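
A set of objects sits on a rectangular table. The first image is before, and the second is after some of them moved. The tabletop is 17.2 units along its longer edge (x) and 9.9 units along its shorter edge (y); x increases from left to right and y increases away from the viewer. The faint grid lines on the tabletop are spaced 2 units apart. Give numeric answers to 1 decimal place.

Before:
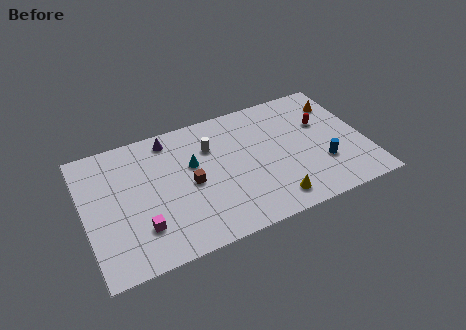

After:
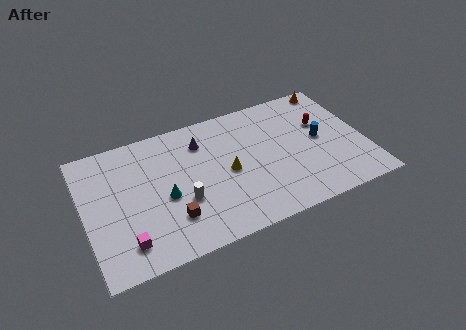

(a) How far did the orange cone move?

1.4

From (16.0, 7.6) to (15.9, 9.0), the orange cone covered √(0.1² + 1.4²) ≈ 1.4 units.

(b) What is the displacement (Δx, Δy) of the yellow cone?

(-2.4, 3.2)

The yellow cone started near (11.1, 1.5) and ended near (8.7, 4.7).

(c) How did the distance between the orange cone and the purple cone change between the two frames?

-1.9

Before: roughly 10.5 units apart; after: 8.6. That's 1.9 units closer together.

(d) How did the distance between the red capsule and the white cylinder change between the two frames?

+2.5

Before: roughly 6.9 units apart; after: 9.4. That's 2.5 units further apart.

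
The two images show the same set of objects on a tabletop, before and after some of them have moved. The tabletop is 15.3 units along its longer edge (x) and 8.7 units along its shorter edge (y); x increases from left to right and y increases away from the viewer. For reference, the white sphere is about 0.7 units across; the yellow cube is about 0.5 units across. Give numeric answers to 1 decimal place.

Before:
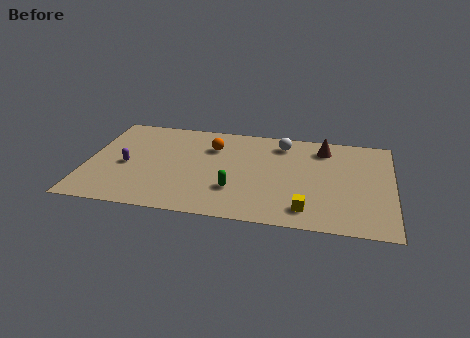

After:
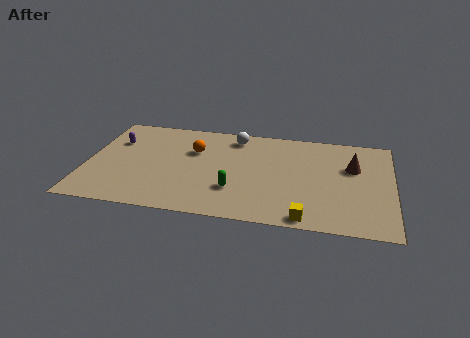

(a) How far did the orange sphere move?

1.0

The orange sphere was near (6.2, 6.3) before and (5.3, 5.8) after, so it travelled √(0.9² + 0.5²) ≈ 1.0 units.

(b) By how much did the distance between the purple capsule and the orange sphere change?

-0.8

The distance was about 4.8 in the first image and 4.0 in the second, so they moved 0.8 units closer together.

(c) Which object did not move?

the green capsule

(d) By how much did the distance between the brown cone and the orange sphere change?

+2.3

They were about 5.7 units apart before and 8.0 after — 2.3 units further apart.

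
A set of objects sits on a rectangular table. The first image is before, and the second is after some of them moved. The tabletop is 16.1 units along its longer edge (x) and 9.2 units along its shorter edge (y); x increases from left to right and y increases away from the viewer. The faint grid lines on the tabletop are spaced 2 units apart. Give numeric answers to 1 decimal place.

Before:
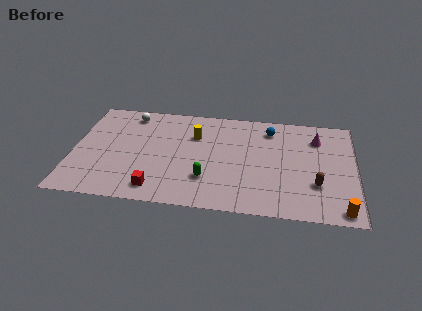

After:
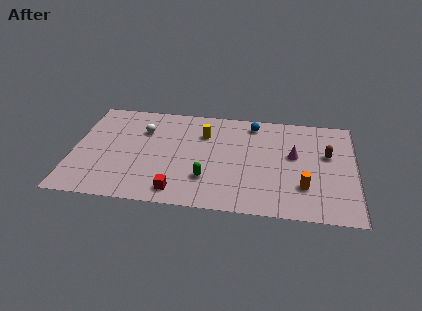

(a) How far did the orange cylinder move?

2.7

The orange cylinder was near (15.3, 0.9) before and (13.2, 2.6) after, so it travelled √(2.1² + 1.7²) ≈ 2.7 units.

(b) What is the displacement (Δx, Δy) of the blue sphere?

(-1.0, 0.4)

The blue sphere started near (11.2, 7.5) and ended near (10.2, 7.9).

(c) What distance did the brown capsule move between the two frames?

2.8

From (13.9, 2.9) to (14.5, 5.6), the brown capsule covered √(0.6² + 2.7²) ≈ 2.8 units.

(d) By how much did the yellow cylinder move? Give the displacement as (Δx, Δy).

(0.5, 0.2)

The yellow cylinder started near (6.9, 6.4) and ended near (7.4, 6.6).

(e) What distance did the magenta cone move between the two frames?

2.1

The magenta cone moved from about (13.9, 7.0) to (12.6, 5.3), a distance of √(1.3² + 1.7²) ≈ 2.1.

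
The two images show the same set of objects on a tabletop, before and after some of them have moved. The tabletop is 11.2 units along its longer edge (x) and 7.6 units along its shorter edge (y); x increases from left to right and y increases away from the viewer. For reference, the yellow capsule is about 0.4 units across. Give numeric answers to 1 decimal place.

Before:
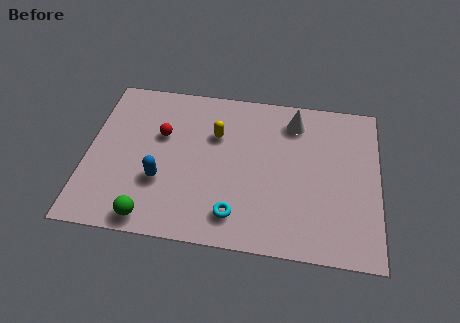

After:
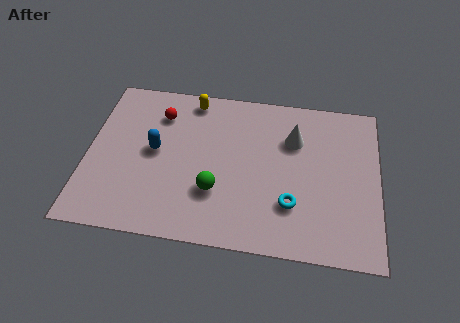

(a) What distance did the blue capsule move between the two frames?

1.4

The blue capsule moved from about (2.9, 2.6) to (2.6, 4.0), a distance of √(0.3² + 1.4²) ≈ 1.4.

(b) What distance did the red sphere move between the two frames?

1.0

From (2.8, 4.8) to (2.7, 5.8), the red sphere covered √(0.1² + 1.0²) ≈ 1.0 units.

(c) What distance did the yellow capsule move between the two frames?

1.9

From (4.9, 5.1) to (3.9, 6.7), the yellow capsule covered √(1.0² + 1.6²) ≈ 1.9 units.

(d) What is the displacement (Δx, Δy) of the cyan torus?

(2.1, 0.8)

The cyan torus started near (5.8, 1.4) and ended near (7.9, 2.2).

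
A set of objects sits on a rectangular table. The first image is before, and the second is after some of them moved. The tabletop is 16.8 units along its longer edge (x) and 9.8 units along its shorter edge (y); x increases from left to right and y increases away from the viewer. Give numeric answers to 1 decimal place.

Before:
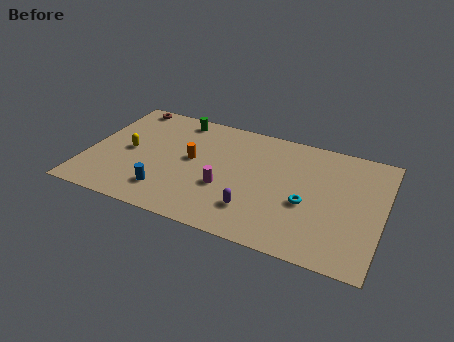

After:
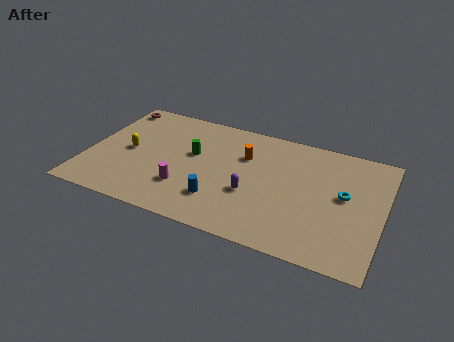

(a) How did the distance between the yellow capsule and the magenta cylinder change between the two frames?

-1.8

Before: roughly 5.8 units apart; after: 4.0. That's 1.8 units closer together.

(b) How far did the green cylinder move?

3.0

From (4.7, 8.6) to (5.9, 5.8), the green cylinder covered √(1.2² + 2.8²) ≈ 3.0 units.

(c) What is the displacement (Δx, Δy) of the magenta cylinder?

(-2.2, -0.8)

From the two frames, the magenta cylinder sits at roughly (8.0, 3.6) before and (5.8, 2.8) after.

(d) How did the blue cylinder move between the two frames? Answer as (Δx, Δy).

(3.0, 0.4)

The blue cylinder was at about (4.8, 2.1) and moved to about (7.8, 2.5).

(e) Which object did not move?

the yellow capsule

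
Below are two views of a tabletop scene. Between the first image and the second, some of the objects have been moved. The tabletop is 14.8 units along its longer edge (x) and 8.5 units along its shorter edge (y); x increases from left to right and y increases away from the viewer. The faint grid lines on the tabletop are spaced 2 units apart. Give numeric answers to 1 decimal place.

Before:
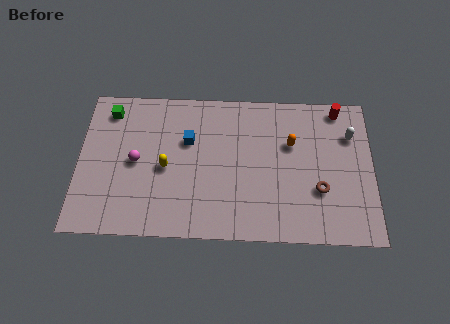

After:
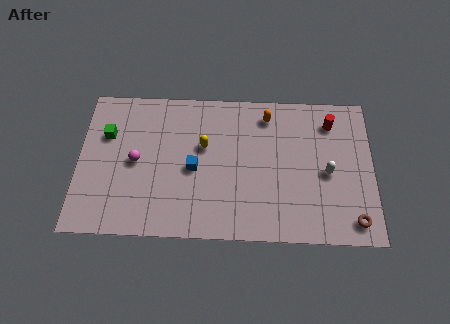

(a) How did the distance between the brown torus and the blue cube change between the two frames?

+1.3

They were about 7.1 units apart before and 8.4 after — 1.3 units further apart.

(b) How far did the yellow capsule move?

2.3

The yellow capsule moved from about (4.4, 3.9) to (6.3, 5.2), a distance of √(1.9² + 1.3²) ≈ 2.3.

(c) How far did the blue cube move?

1.6

From (5.5, 5.5) to (5.8, 3.9), the blue cube covered √(0.3² + 1.6²) ≈ 1.6 units.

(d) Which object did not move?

the magenta sphere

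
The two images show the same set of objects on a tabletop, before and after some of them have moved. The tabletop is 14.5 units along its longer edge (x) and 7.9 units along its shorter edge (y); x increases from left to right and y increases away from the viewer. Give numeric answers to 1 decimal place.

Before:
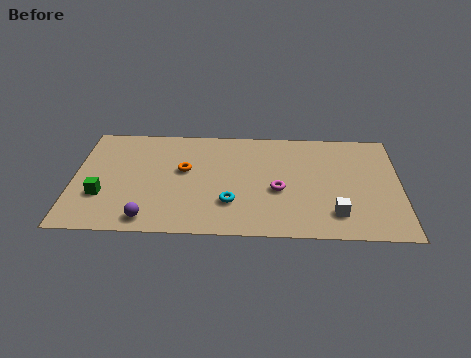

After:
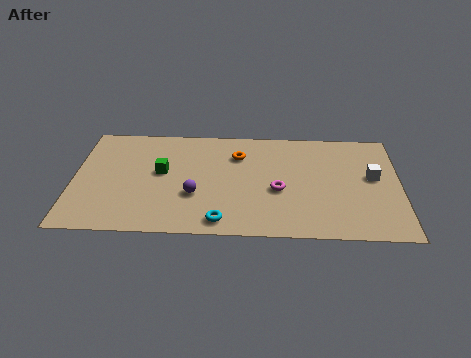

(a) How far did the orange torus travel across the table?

2.7

From (4.9, 4.6) to (7.3, 5.8), the orange torus covered √(2.4² + 1.2²) ≈ 2.7 units.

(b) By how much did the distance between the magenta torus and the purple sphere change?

-2.4

Before: roughly 6.1 units apart; after: 3.7. That's 2.4 units closer together.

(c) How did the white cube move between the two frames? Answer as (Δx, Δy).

(1.7, 2.7)

The white cube was at about (11.6, 1.7) and moved to about (13.3, 4.4).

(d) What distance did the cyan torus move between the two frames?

1.4

The cyan torus moved from about (7.0, 2.3) to (6.6, 1.0), a distance of √(0.4² + 1.3²) ≈ 1.4.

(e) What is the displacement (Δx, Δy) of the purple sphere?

(2.0, 1.8)

The purple sphere started near (3.4, 1.0) and ended near (5.4, 2.8).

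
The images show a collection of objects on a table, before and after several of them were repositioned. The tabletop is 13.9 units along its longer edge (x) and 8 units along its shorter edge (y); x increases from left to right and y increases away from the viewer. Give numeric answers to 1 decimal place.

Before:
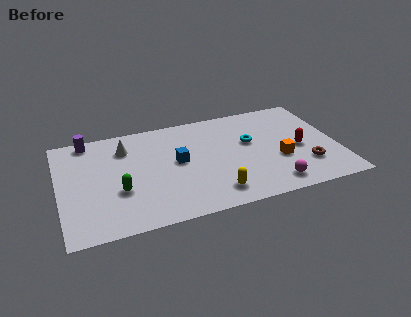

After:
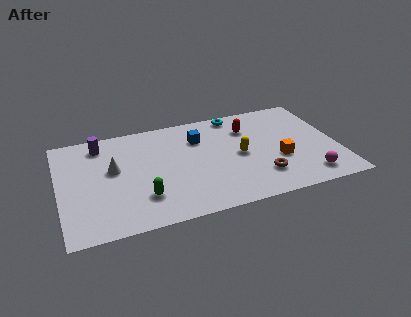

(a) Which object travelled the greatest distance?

the red capsule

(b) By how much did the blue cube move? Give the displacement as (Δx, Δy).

(1.2, 1.5)

The blue cube was at about (5.9, 4.3) and moved to about (7.1, 5.8).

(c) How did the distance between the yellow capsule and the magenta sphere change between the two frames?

+1.2

They were about 2.9 units apart before and 4.1 after — 1.2 units further apart.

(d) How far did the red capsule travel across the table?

3.3

From (12.0, 3.6) to (9.6, 5.9), the red capsule covered √(2.4² + 2.3²) ≈ 3.3 units.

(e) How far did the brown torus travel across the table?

2.3

The brown torus was near (12.2, 2.2) before and (9.9, 2.0) after, so it travelled √(2.3² + 0.2²) ≈ 2.3 units.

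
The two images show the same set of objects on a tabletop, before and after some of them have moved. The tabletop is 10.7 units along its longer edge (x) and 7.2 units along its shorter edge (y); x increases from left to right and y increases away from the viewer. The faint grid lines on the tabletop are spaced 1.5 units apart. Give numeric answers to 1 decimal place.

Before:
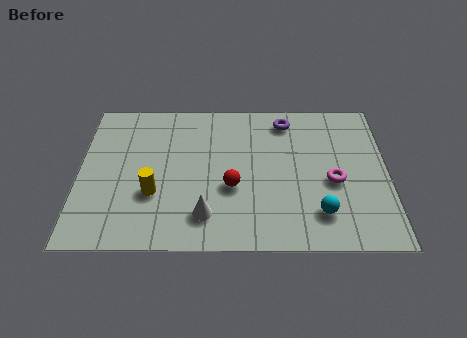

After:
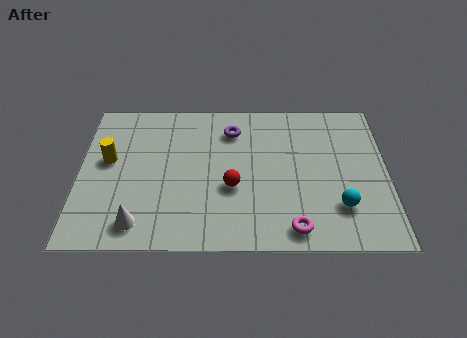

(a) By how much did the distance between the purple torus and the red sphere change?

-1.0

They were about 3.8 units apart before and 2.8 after — 1.0 units closer together.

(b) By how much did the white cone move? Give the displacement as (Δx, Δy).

(-2.3, -0.4)

From the two frames, the white cone sits at roughly (4.4, 1.5) before and (2.1, 1.1) after.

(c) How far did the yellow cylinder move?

2.3

From (2.6, 2.5) to (1.0, 4.1), the yellow cylinder covered √(1.6² + 1.6²) ≈ 2.3 units.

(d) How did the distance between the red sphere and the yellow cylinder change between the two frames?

+1.8

They were about 2.7 units apart before and 4.5 after — 1.8 units further apart.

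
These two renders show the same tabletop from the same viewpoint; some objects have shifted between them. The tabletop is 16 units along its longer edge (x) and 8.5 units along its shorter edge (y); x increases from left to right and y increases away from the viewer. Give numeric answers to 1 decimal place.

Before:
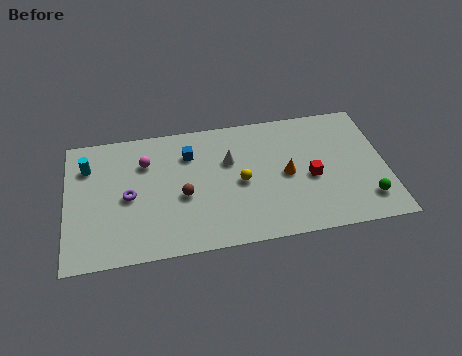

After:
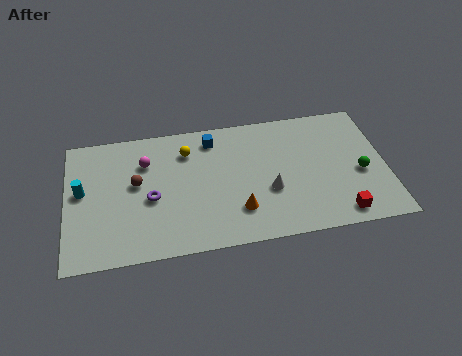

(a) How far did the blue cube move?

1.4

The blue cube was near (6.2, 6.3) before and (7.4, 7.1) after, so it travelled √(1.2² + 0.8²) ≈ 1.4 units.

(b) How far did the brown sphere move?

2.6

The brown sphere moved from about (5.8, 3.6) to (3.5, 4.8), a distance of √(2.3² + 1.2²) ≈ 2.6.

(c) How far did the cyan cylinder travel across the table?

1.6

The cyan cylinder was near (1.1, 6.3) before and (0.8, 4.7) after, so it travelled √(0.3² + 1.6²) ≈ 1.6 units.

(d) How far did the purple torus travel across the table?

1.1

From (3.1, 4.0) to (4.2, 3.7), the purple torus covered √(1.1² + 0.3²) ≈ 1.1 units.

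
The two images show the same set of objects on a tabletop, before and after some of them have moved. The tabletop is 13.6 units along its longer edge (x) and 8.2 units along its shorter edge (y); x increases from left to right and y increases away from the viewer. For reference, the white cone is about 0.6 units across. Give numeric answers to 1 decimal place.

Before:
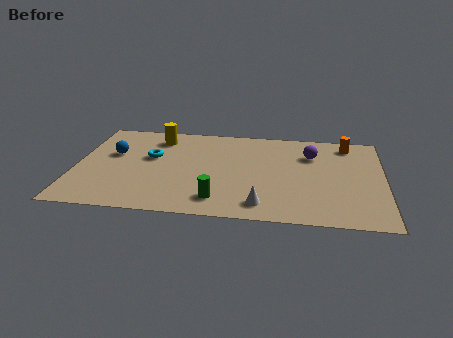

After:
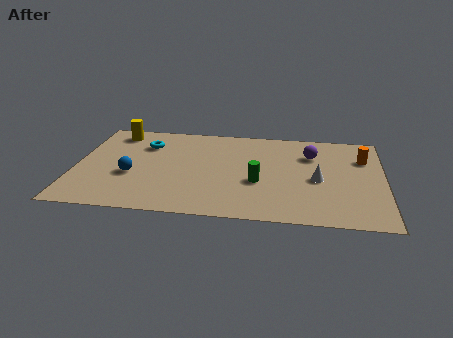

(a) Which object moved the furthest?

the white cone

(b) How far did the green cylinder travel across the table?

2.4

The green cylinder moved from about (6.4, 1.5) to (8.1, 3.2), a distance of √(1.7² + 1.7²) ≈ 2.4.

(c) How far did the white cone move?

3.4

The white cone moved from about (8.3, 1.3) to (10.7, 3.7), a distance of √(2.4² + 2.4²) ≈ 3.4.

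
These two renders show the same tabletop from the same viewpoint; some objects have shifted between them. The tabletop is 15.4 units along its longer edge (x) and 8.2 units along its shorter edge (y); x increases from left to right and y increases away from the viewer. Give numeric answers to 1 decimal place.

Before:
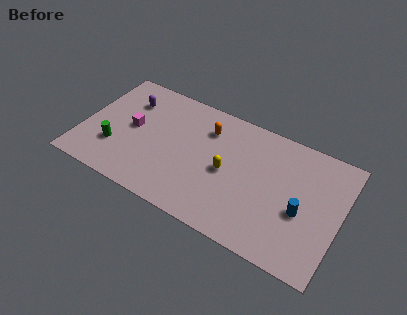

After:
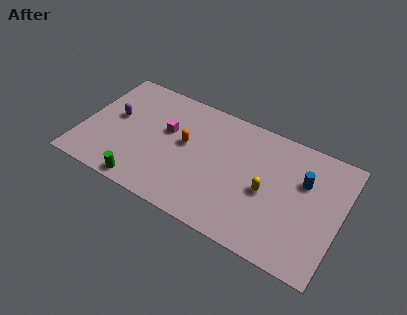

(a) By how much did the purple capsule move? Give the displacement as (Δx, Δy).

(-0.6, -1.5)

From the two frames, the purple capsule sits at roughly (2.4, 6.1) before and (1.8, 4.6) after.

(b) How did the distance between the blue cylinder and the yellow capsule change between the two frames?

-1.9

The distance was about 4.5 in the first image and 2.6 in the second, so they moved 1.9 units closer together.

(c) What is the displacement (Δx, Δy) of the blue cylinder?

(-0.1, 2.0)

The blue cylinder was at about (13.2, 3.4) and moved to about (13.1, 5.4).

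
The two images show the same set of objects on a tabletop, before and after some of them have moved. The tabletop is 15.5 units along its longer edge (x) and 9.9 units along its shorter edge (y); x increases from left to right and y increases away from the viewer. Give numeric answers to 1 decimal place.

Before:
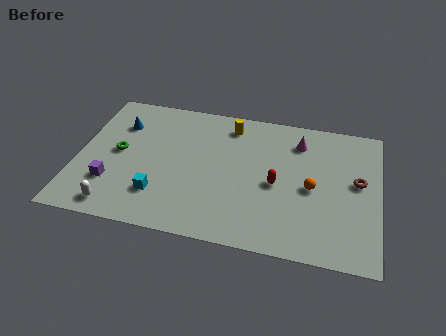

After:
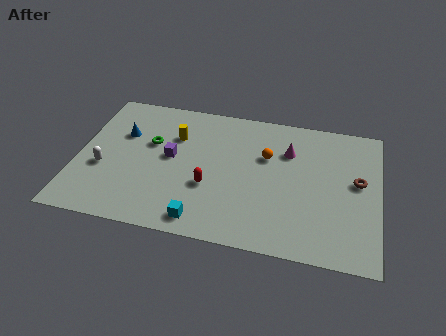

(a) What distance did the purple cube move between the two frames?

3.8

The purple cube moved from about (1.9, 2.8) to (4.8, 5.3), a distance of √(2.9² + 2.5²) ≈ 3.8.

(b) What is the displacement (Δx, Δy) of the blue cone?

(0.2, -0.7)

The blue cone was at about (2.0, 7.2) and moved to about (2.2, 6.5).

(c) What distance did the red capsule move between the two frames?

3.5

The red capsule moved from about (10.3, 4.5) to (6.9, 3.6), a distance of √(3.4² + 0.9²) ≈ 3.5.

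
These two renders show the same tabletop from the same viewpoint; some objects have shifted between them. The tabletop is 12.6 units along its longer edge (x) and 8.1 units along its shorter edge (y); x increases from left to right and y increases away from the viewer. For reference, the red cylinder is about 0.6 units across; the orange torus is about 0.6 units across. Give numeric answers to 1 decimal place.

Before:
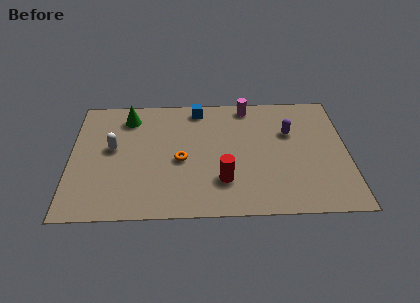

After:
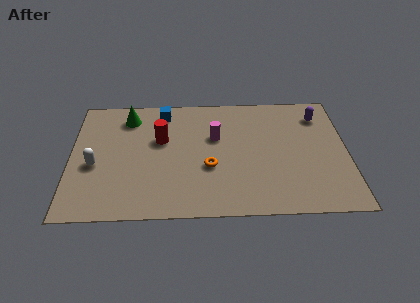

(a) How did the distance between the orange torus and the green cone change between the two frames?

+1.3

Before: roughly 3.8 units apart; after: 5.1. That's 1.3 units further apart.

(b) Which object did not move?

the green cone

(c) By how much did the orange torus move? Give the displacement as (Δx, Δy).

(1.3, -0.5)

The orange torus was at about (5.0, 3.6) and moved to about (6.3, 3.1).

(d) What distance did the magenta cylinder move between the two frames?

2.6

The magenta cylinder was near (8.1, 7.2) before and (6.6, 5.1) after, so it travelled √(1.5² + 2.1²) ≈ 2.6 units.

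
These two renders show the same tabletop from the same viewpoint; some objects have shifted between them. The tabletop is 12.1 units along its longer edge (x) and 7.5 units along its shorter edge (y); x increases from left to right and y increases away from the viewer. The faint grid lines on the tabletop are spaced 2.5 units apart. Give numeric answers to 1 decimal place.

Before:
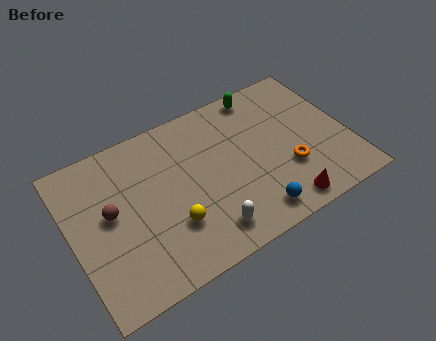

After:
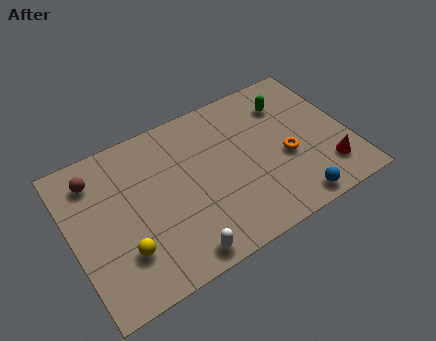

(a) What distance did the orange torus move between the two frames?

0.6

From (9.3, 2.5) to (9.3, 3.1), the orange torus covered √(0.0² + 0.6²) ≈ 0.6 units.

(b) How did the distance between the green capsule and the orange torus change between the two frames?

-1.6

The distance was about 4.2 in the first image and 2.6 in the second, so they moved 1.6 units closer together.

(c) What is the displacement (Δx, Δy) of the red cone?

(2.1, 0.8)

The red cone was at about (8.8, 0.9) and moved to about (10.9, 1.7).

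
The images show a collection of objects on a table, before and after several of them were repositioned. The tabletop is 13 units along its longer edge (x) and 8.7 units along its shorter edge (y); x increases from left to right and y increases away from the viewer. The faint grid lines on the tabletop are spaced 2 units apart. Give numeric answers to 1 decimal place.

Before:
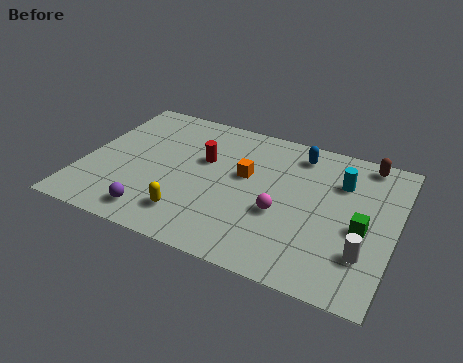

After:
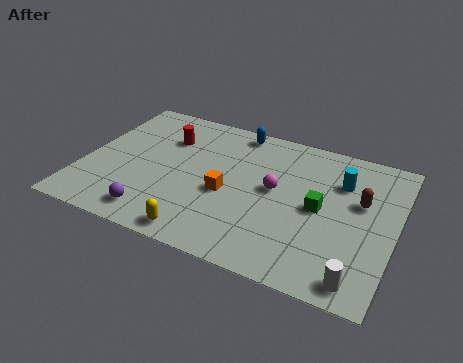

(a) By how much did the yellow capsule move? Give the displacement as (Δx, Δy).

(0.6, -0.9)

The yellow capsule was at about (4.8, 1.8) and moved to about (5.4, 0.9).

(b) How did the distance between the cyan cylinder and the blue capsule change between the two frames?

+2.7

Before: roughly 2.2 units apart; after: 4.9. That's 2.7 units further apart.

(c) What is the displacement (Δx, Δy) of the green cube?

(-1.8, 0.5)

The green cube was at about (11.7, 3.8) and moved to about (9.9, 4.3).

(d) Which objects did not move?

the cyan cylinder and the purple sphere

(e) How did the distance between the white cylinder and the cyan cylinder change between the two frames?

+1.3

The distance was about 4.0 in the first image and 5.3 in the second, so they moved 1.3 units further apart.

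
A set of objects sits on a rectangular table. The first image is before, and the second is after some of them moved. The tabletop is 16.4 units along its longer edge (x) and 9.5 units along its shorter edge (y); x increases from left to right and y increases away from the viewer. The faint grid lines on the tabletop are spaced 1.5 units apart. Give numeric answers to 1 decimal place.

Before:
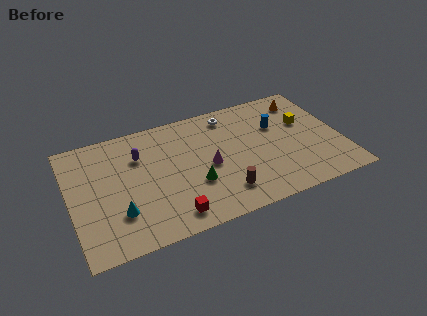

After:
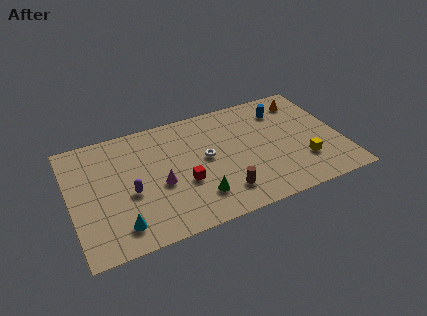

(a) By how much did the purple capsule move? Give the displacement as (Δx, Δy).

(-0.8, -2.7)

The purple capsule was at about (4.3, 6.7) and moved to about (3.5, 4.0).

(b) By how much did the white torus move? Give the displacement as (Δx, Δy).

(-1.8, -3.0)

The white torus was at about (10.0, 8.1) and moved to about (8.2, 5.1).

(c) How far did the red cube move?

2.4

The red cube was near (5.7, 1.4) before and (6.7, 3.6) after, so it travelled √(1.0² + 2.2²) ≈ 2.4 units.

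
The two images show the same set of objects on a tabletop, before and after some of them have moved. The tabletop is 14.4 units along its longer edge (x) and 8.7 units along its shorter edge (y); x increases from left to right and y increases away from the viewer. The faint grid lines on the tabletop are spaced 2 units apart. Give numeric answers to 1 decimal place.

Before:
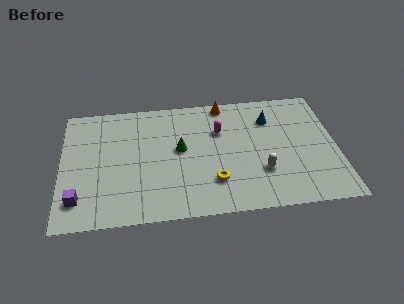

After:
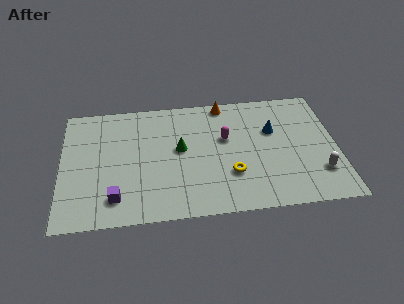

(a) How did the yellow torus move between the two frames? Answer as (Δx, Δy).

(0.9, 0.4)

The yellow torus was at about (7.9, 2.3) and moved to about (8.8, 2.7).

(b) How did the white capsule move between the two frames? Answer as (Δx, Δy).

(3.0, -0.4)

The white capsule started near (10.4, 2.7) and ended near (13.4, 2.3).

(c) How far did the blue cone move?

0.9

From (11.0, 6.5) to (11.1, 5.6), the blue cone covered √(0.1² + 0.9²) ≈ 0.9 units.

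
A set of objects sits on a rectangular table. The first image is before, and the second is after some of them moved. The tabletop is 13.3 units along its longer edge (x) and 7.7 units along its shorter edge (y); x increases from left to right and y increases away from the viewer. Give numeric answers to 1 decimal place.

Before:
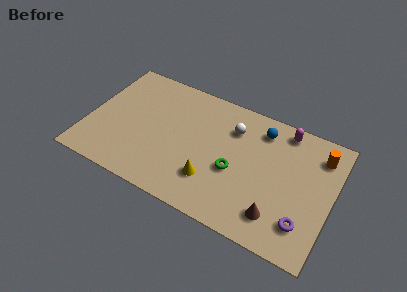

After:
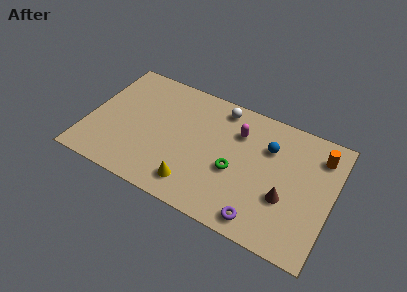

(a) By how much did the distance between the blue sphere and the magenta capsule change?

+0.4

The distance was about 1.3 in the first image and 1.7 in the second, so they moved 0.4 units further apart.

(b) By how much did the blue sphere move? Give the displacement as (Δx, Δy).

(0.5, -0.9)

The blue sphere started near (9.2, 6.3) and ended near (9.7, 5.4).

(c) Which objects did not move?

the orange cylinder and the green torus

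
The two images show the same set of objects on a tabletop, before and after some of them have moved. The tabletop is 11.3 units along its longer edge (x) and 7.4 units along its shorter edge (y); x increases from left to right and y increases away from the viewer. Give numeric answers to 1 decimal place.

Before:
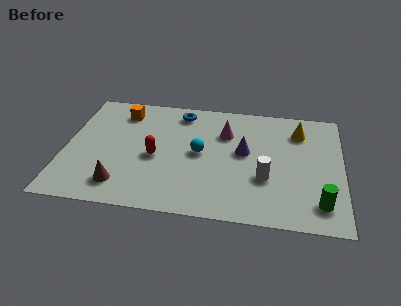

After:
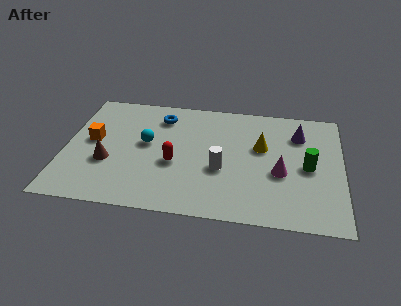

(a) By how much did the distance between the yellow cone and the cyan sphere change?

+0.3

They were about 4.4 units apart before and 4.7 after — 0.3 units further apart.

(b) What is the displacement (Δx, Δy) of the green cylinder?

(-0.5, 2.1)

From the two frames, the green cylinder sits at roughly (10.4, 1.4) before and (9.9, 3.5) after.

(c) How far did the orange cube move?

2.3

From (2.2, 6.0) to (1.1, 4.0), the orange cube covered √(1.1² + 2.0²) ≈ 2.3 units.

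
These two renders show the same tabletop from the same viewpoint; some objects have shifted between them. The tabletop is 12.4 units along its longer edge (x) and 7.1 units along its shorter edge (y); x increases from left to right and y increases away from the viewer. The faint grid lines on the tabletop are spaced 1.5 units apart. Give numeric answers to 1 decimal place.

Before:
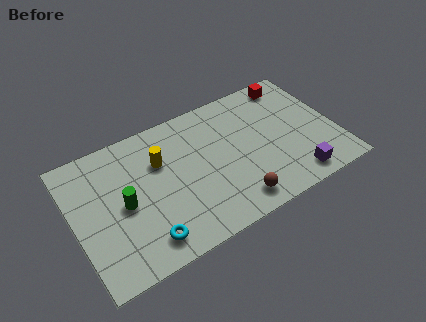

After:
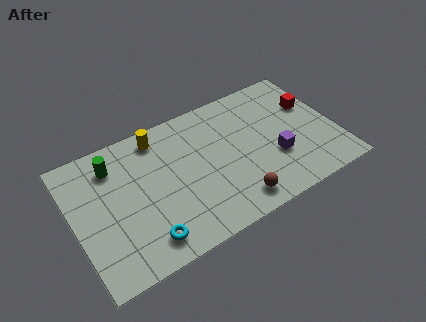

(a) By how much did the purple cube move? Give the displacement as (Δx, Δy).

(-0.7, 1.5)

The purple cube started near (10.1, 1.0) and ended near (9.4, 2.5).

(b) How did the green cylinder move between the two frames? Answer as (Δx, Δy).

(-0.2, 2.2)

The green cylinder started near (2.3, 3.4) and ended near (2.1, 5.6).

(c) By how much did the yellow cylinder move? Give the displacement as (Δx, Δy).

(0.1, 1.3)

From the two frames, the yellow cylinder sits at roughly (4.2, 4.8) before and (4.3, 6.1) after.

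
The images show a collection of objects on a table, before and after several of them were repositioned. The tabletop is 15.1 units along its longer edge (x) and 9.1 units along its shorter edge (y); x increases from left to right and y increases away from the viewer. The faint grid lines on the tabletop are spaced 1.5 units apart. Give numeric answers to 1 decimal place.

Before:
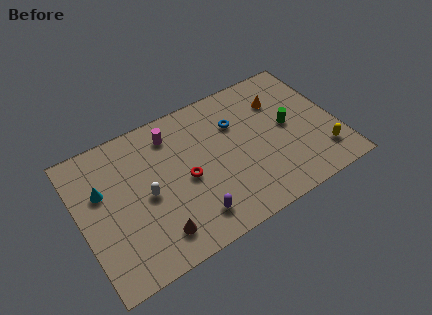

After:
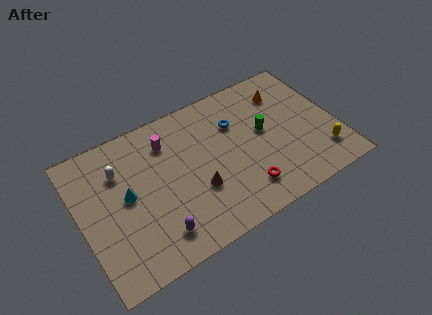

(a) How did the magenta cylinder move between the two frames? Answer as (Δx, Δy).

(-0.3, -0.4)

The magenta cylinder started near (5.7, 7.4) and ended near (5.4, 7.0).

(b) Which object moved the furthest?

the red torus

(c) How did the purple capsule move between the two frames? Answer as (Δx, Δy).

(-2.1, 0.0)

The purple capsule started near (6.1, 1.7) and ended near (4.0, 1.7).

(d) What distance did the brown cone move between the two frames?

3.0

The brown cone moved from about (4.0, 1.7) to (6.6, 3.2), a distance of √(2.6² + 1.5²) ≈ 3.0.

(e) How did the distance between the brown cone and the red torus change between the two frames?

-0.4

The distance was about 3.3 in the first image and 2.9 in the second, so they moved 0.4 units closer together.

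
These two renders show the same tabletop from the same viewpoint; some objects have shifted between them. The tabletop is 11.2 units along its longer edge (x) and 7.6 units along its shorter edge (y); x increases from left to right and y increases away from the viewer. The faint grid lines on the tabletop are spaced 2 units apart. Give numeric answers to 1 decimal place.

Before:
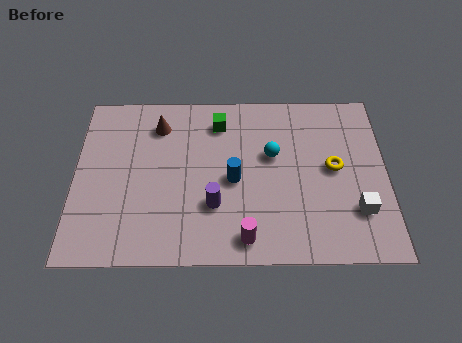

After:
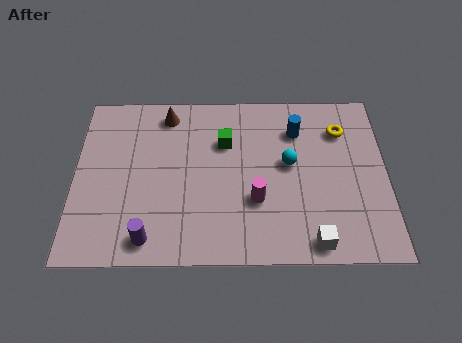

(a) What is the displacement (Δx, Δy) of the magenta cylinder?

(0.4, 1.6)

From the two frames, the magenta cylinder sits at roughly (6.1, 1.0) before and (6.5, 2.6) after.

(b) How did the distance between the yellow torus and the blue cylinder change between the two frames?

-2.0

The distance was about 3.6 in the first image and 1.6 in the second, so they moved 2.0 units closer together.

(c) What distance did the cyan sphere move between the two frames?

0.7

From (7.1, 4.6) to (7.7, 4.2), the cyan sphere covered √(0.6² + 0.4²) ≈ 0.7 units.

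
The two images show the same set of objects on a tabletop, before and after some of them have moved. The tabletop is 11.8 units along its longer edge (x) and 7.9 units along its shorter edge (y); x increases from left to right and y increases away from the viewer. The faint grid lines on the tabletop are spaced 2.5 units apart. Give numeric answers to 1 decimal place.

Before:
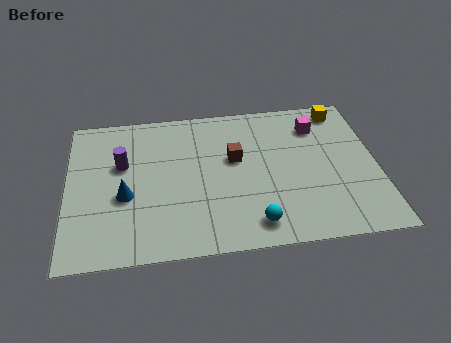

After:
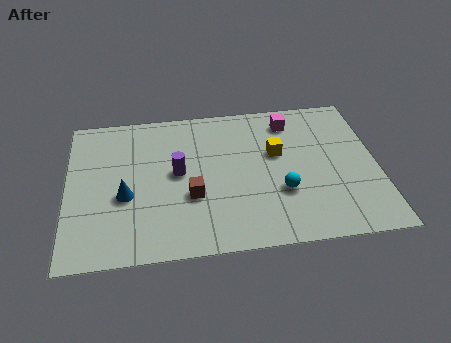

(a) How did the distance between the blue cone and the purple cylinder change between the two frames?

+0.5

Before: roughly 1.7 units apart; after: 2.2. That's 0.5 units further apart.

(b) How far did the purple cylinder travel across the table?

2.2

The purple cylinder moved from about (2.1, 4.9) to (4.2, 4.2), a distance of √(2.1² + 0.7²) ≈ 2.2.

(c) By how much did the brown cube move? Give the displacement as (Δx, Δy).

(-1.7, -1.8)

From the two frames, the brown cube sits at roughly (6.4, 4.7) before and (4.7, 2.9) after.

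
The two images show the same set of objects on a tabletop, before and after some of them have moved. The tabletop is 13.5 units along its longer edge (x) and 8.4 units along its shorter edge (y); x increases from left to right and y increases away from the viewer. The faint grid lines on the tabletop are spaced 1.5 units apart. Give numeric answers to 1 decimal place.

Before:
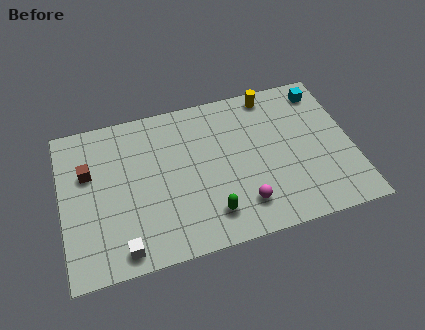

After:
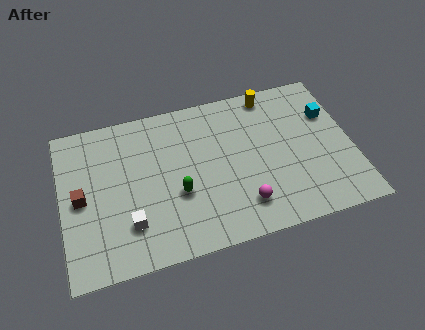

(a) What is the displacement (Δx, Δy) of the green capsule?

(-1.4, 1.5)

The green capsule was at about (6.7, 1.7) and moved to about (5.3, 3.2).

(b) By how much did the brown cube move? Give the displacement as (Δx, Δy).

(-0.4, -1.3)

The brown cube was at about (1.3, 5.4) and moved to about (0.9, 4.1).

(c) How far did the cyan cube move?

1.4

From (12.4, 7.1) to (12.6, 5.7), the cyan cube covered √(0.2² + 1.4²) ≈ 1.4 units.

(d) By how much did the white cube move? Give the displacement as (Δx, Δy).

(0.4, 1.2)

The white cube was at about (2.6, 1.0) and moved to about (3.0, 2.2).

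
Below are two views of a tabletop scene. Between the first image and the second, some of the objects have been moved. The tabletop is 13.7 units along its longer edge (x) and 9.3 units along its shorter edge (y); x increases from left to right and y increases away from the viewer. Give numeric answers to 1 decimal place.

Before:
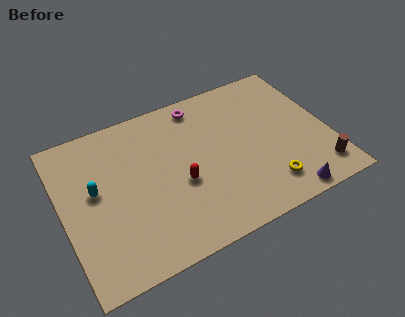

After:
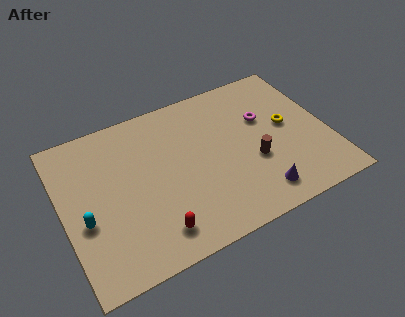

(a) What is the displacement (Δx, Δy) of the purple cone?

(-1.3, 0.7)

The purple cone was at about (10.9, 0.8) and moved to about (9.6, 1.5).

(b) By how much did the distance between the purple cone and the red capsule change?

-0.5

They were about 5.8 units apart before and 5.3 after — 0.5 units closer together.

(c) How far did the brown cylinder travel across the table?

3.6

The brown cylinder moved from about (12.8, 1.6) to (9.7, 3.5), a distance of √(3.1² + 1.9²) ≈ 3.6.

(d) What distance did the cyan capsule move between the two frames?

1.7

The cyan capsule moved from about (1.7, 5.2) to (1.0, 3.7), a distance of √(0.7² + 1.5²) ≈ 1.7.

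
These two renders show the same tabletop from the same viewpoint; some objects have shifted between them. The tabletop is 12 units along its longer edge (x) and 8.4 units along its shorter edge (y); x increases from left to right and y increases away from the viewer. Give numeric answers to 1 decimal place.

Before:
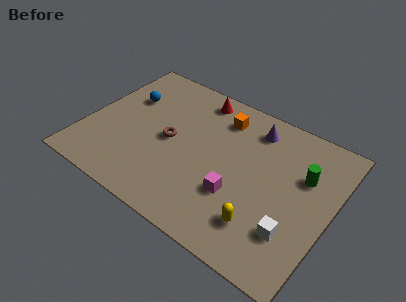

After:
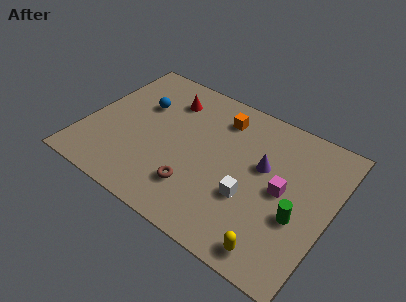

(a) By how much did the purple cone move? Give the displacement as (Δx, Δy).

(0.8, -1.9)

The purple cone was at about (7.8, 6.9) and moved to about (8.6, 5.0).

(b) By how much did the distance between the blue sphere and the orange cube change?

-0.7

They were about 4.7 units apart before and 4.0 after — 0.7 units closer together.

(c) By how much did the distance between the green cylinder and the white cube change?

-0.9

They were about 3.2 units apart before and 2.3 after — 0.9 units closer together.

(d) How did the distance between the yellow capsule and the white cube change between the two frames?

+1.1

They were about 1.5 units apart before and 2.6 after — 1.1 units further apart.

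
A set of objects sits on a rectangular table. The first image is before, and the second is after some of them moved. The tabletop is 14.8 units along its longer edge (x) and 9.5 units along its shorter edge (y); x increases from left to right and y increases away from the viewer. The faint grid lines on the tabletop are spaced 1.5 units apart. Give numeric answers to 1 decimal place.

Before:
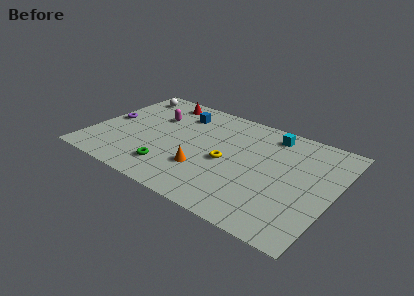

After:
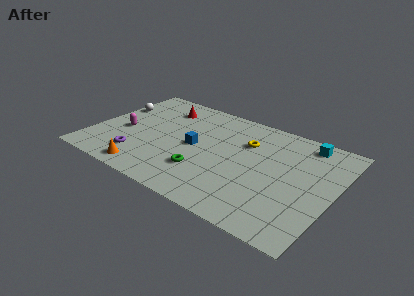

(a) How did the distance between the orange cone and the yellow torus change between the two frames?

+5.8

The distance was about 1.8 in the first image and 7.6 in the second, so they moved 5.8 units further apart.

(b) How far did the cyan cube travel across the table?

2.1

The cyan cube moved from about (10.5, 8.1) to (12.6, 8.3), a distance of √(2.1² + 0.2²) ≈ 2.1.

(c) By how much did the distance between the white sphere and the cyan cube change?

+2.9

The distance was about 9.1 in the first image and 12.0 in the second, so they moved 2.9 units further apart.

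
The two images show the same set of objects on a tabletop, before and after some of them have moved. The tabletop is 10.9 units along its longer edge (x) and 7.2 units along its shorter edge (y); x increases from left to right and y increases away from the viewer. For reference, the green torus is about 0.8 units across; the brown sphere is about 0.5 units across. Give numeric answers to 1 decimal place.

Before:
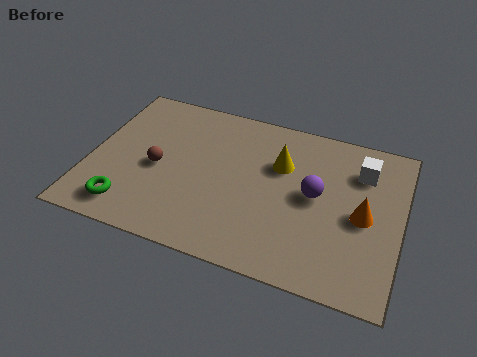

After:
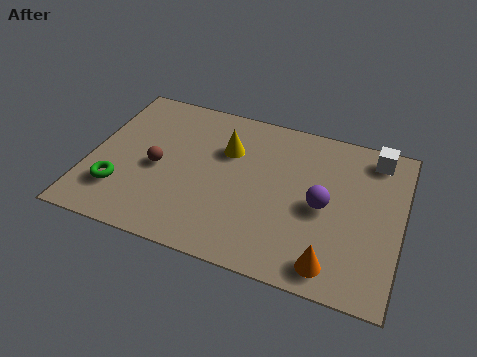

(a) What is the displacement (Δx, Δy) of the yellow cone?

(-1.9, 0.1)

The yellow cone started near (6.6, 4.8) and ended near (4.7, 4.9).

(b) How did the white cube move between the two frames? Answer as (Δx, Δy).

(0.4, 0.8)

The white cube started near (9.4, 5.4) and ended near (9.8, 6.2).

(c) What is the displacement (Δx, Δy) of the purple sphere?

(0.3, -0.4)

From the two frames, the purple sphere sits at roughly (7.9, 3.8) before and (8.2, 3.4) after.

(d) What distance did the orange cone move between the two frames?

2.6

From (9.6, 3.4) to (8.7, 1.0), the orange cone covered √(0.9² + 2.4²) ≈ 2.6 units.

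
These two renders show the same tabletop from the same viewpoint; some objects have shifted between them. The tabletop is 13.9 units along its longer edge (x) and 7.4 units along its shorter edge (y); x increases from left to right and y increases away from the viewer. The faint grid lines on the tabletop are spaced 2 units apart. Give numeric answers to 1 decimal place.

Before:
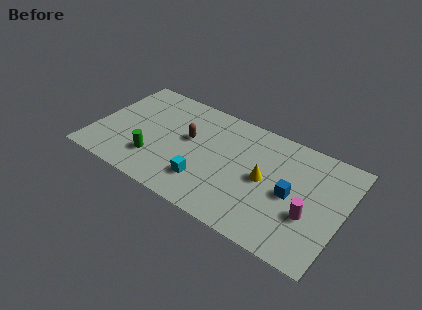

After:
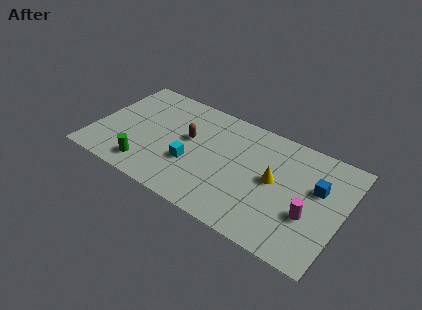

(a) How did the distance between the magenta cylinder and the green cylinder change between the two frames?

+0.4

Before: roughly 8.6 units apart; after: 9.0. That's 0.4 units further apart.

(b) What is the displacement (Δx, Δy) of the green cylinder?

(-0.3, -0.7)

The green cylinder was at about (3.6, 2.0) and moved to about (3.3, 1.3).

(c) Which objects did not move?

the brown capsule and the magenta cylinder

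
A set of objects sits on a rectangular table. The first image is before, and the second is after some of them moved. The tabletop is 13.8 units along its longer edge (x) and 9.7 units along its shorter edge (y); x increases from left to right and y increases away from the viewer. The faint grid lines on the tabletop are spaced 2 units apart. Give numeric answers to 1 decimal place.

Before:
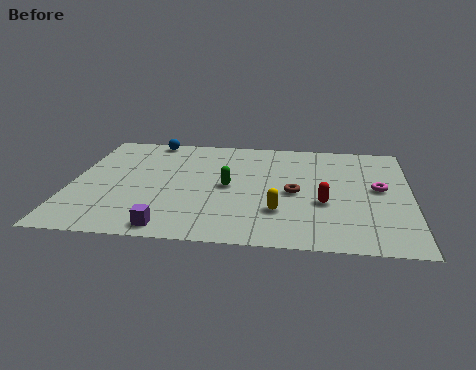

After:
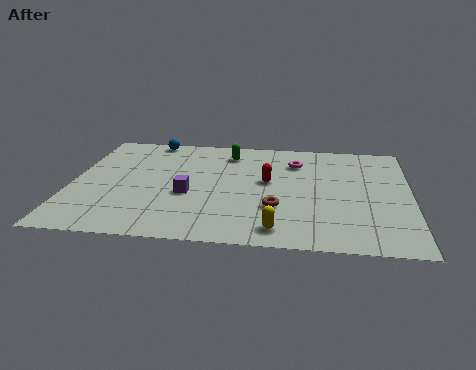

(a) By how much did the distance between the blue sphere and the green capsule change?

-1.9

They were about 5.3 units apart before and 3.4 after — 1.9 units closer together.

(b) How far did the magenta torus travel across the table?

4.0

The magenta torus moved from about (12.5, 5.2) to (9.1, 7.3), a distance of √(3.4² + 2.1²) ≈ 4.0.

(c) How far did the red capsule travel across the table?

2.9

The red capsule moved from about (10.3, 3.7) to (8.0, 5.4), a distance of √(2.3² + 1.7²) ≈ 2.9.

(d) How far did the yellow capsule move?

1.5

The yellow capsule moved from about (8.5, 2.8) to (8.5, 1.3), a distance of √(0.0² + 1.5²) ≈ 1.5.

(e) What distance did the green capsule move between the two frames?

3.1

From (6.4, 4.8) to (6.3, 7.9), the green capsule covered √(0.1² + 3.1²) ≈ 3.1 units.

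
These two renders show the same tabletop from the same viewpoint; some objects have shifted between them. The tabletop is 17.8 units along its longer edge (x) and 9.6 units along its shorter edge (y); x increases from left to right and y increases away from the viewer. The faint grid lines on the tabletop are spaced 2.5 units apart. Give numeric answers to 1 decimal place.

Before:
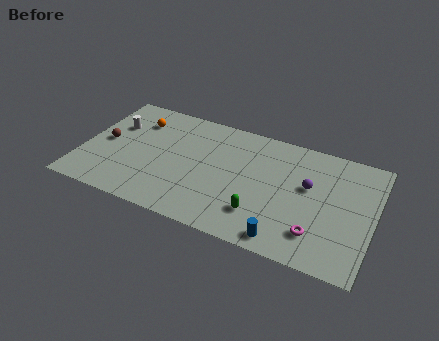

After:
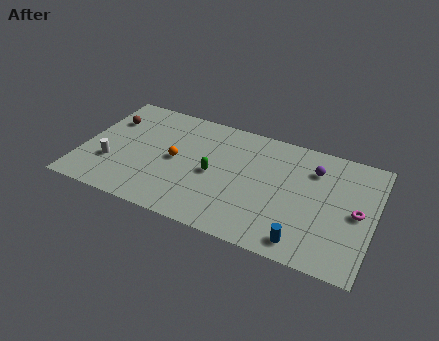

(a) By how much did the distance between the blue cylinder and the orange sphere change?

-2.7

They were about 11.6 units apart before and 8.9 after — 2.7 units closer together.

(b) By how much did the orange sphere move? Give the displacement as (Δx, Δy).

(2.7, -2.5)

The orange sphere started near (3.0, 7.3) and ended near (5.7, 4.8).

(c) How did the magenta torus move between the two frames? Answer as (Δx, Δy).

(2.2, 2.5)

The magenta torus started near (14.6, 2.2) and ended near (16.8, 4.7).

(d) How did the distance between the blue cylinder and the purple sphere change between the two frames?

+1.2

Before: roughly 4.7 units apart; after: 5.9. That's 1.2 units further apart.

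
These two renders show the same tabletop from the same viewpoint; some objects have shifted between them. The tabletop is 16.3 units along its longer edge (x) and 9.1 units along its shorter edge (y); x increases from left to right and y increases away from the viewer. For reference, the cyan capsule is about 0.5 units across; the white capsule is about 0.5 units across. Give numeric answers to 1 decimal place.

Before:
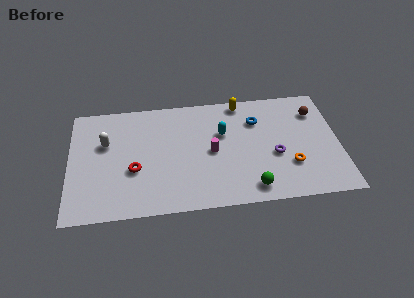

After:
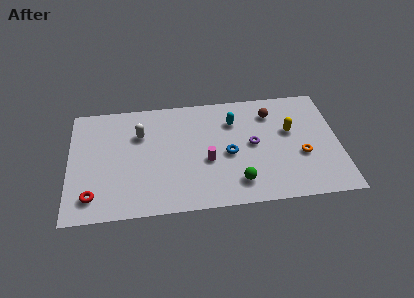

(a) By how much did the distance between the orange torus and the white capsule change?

-1.4

They were about 11.5 units apart before and 10.1 after — 1.4 units closer together.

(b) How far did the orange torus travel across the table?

1.0

From (13.3, 2.8) to (14.0, 3.5), the orange torus covered √(0.7² + 0.7²) ≈ 1.0 units.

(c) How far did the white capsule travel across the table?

2.2

The white capsule moved from about (2.2, 5.8) to (4.3, 6.3), a distance of √(2.1² + 0.5²) ≈ 2.2.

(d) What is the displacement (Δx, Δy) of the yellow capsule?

(2.9, -2.7)

From the two frames, the yellow capsule sits at roughly (10.5, 8.2) before and (13.4, 5.5) after.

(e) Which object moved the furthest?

the yellow capsule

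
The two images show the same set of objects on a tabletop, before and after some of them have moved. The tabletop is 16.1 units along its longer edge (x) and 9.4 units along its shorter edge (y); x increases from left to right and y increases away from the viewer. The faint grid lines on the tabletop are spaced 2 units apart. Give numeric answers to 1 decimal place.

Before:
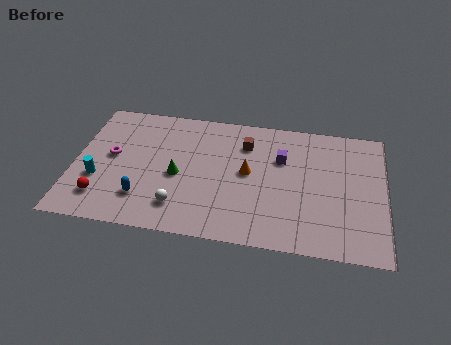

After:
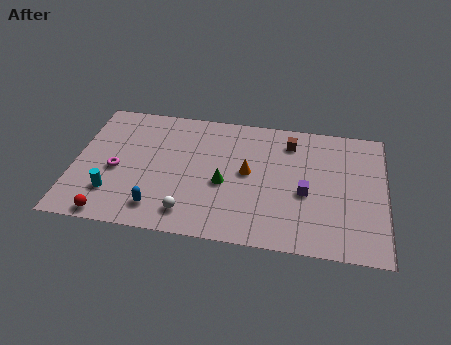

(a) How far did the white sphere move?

0.6

The white sphere moved from about (5.6, 2.0) to (6.1, 1.6), a distance of √(0.5² + 0.4²) ≈ 0.6.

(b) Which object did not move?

the orange cone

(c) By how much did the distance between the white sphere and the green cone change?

+0.7

The distance was about 2.2 in the first image and 2.9 in the second, so they moved 0.7 units further apart.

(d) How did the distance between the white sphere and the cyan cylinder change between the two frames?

-0.4

The distance was about 4.5 in the first image and 4.1 in the second, so they moved 0.4 units closer together.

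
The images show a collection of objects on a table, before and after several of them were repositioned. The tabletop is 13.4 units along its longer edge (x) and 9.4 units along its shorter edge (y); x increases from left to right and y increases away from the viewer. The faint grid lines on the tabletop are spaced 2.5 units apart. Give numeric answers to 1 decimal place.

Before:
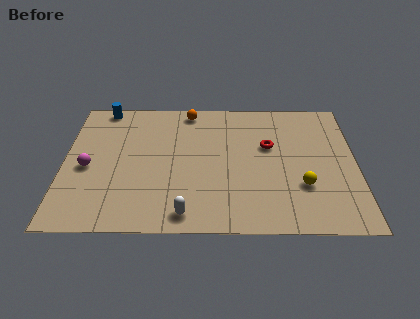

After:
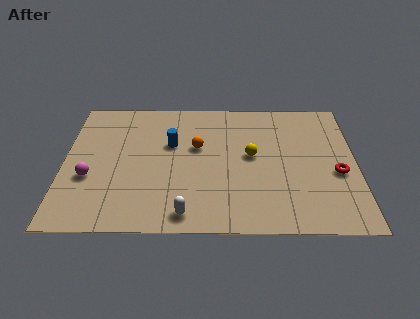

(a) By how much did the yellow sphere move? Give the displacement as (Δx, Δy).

(-2.3, 2.1)

From the two frames, the yellow sphere sits at roughly (10.9, 3.0) before and (8.6, 5.1) after.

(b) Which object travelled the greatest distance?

the blue cylinder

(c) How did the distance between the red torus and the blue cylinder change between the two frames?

-0.3

The distance was about 8.2 in the first image and 7.9 in the second, so they moved 0.3 units closer together.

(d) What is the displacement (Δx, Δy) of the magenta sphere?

(0.1, -0.7)

From the two frames, the magenta sphere sits at roughly (1.1, 4.2) before and (1.2, 3.5) after.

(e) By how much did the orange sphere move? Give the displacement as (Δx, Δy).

(0.4, -2.7)

From the two frames, the orange sphere sits at roughly (5.7, 8.4) before and (6.1, 5.7) after.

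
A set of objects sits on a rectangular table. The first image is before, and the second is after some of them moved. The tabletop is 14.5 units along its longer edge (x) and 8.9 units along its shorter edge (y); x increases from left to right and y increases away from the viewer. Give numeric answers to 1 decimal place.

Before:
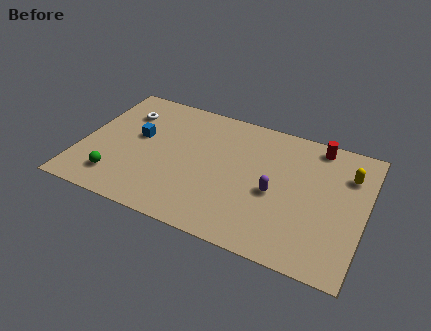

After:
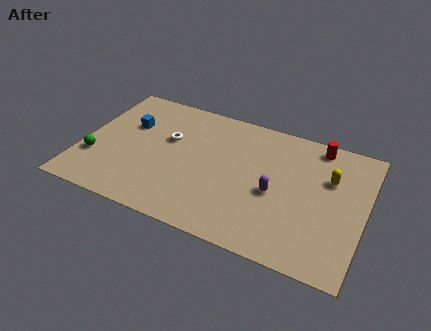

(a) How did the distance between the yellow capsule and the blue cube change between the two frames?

-0.4

They were about 10.8 units apart before and 10.4 after — 0.4 units closer together.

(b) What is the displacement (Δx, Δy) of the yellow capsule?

(-0.9, -0.6)

The yellow capsule was at about (13.5, 6.5) and moved to about (12.6, 5.9).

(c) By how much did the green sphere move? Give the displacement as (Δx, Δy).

(-1.3, 1.0)

The green sphere started near (2.1, 1.8) and ended near (0.8, 2.8).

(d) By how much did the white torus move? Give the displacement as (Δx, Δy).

(2.4, -1.1)

From the two frames, the white torus sits at roughly (1.9, 6.6) before and (4.3, 5.5) after.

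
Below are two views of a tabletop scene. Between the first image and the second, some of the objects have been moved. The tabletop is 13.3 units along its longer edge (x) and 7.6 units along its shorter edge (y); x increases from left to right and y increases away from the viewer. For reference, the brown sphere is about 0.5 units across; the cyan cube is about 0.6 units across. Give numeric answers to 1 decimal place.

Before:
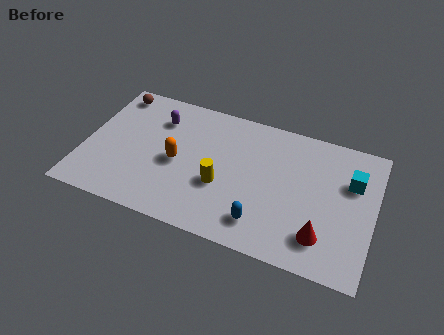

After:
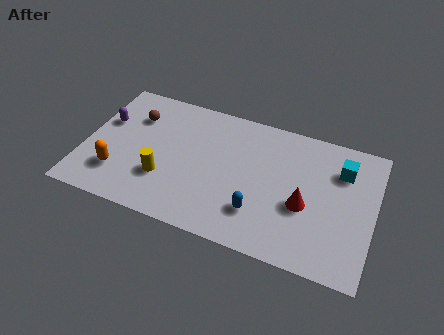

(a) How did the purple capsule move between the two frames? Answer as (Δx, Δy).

(-2.4, -0.9)

The purple capsule was at about (3.2, 5.7) and moved to about (0.8, 4.8).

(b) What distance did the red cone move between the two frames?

1.7

From (11.1, 1.7) to (10.2, 3.1), the red cone covered √(0.9² + 1.4²) ≈ 1.7 units.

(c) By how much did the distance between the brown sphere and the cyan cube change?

-1.7

The distance was about 11.3 in the first image and 9.6 in the second, so they moved 1.7 units closer together.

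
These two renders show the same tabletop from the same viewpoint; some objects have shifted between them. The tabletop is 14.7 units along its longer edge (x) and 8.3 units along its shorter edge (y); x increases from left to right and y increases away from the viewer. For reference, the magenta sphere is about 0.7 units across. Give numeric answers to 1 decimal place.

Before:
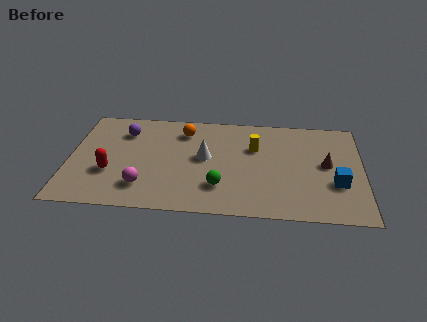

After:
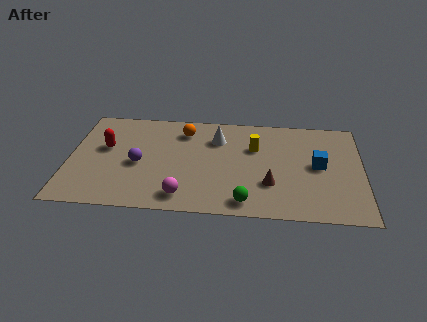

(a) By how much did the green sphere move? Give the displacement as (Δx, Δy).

(1.3, -1.1)

From the two frames, the green sphere sits at roughly (7.6, 2.2) before and (8.9, 1.1) after.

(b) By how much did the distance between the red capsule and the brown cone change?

-2.3

The distance was about 10.9 in the first image and 8.6 in the second, so they moved 2.3 units closer together.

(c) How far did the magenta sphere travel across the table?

2.1

The magenta sphere moved from about (3.8, 1.9) to (5.8, 1.3), a distance of √(2.0² + 0.6²) ≈ 2.1.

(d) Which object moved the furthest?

the brown cone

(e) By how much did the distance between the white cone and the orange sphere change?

-0.6

They were about 2.4 units apart before and 1.8 after — 0.6 units closer together.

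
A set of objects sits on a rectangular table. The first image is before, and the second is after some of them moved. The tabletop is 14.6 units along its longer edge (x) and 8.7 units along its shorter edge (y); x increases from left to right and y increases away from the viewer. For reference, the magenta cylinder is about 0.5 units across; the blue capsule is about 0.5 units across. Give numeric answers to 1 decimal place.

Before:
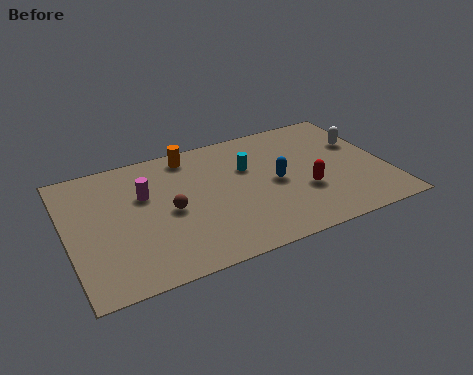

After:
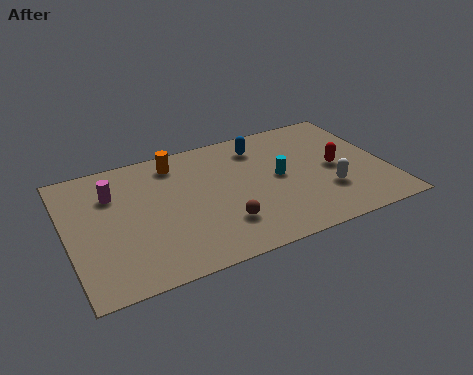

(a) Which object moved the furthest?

the white capsule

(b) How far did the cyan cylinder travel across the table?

1.8

From (8.4, 5.7) to (9.7, 4.5), the cyan cylinder covered √(1.3² + 1.2²) ≈ 1.8 units.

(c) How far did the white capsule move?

3.5

The white capsule was near (13.7, 5.6) before and (11.7, 2.7) after, so it travelled √(2.0² + 2.9²) ≈ 3.5 units.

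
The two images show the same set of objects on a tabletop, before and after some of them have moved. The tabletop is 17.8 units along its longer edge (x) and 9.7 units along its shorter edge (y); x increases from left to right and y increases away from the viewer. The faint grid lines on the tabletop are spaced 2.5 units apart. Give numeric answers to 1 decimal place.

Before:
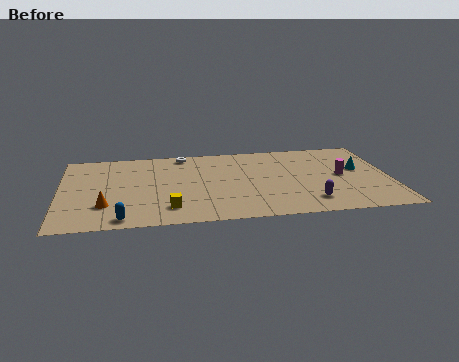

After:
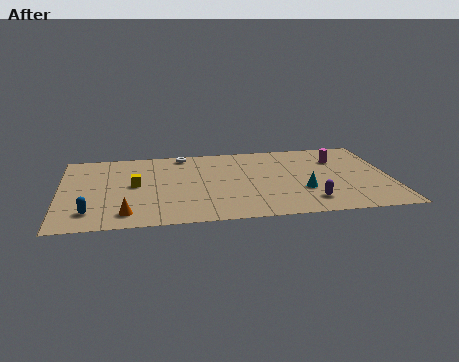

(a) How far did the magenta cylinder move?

2.1

From (15.2, 4.9) to (15.1, 7.0), the magenta cylinder covered √(0.1² + 2.1²) ≈ 2.1 units.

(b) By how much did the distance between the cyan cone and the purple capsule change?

-3.3

They were about 4.7 units apart before and 1.4 after — 3.3 units closer together.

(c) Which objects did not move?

the white torus and the purple capsule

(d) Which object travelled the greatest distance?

the cyan cone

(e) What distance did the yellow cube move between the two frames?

3.6

The yellow cube moved from about (5.8, 2.0) to (4.0, 5.1), a distance of √(1.8² + 3.1²) ≈ 3.6.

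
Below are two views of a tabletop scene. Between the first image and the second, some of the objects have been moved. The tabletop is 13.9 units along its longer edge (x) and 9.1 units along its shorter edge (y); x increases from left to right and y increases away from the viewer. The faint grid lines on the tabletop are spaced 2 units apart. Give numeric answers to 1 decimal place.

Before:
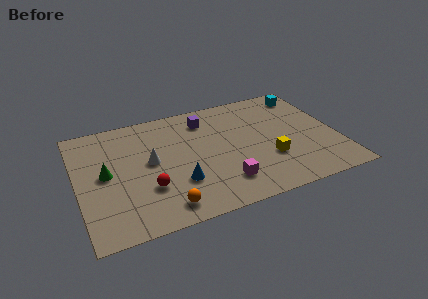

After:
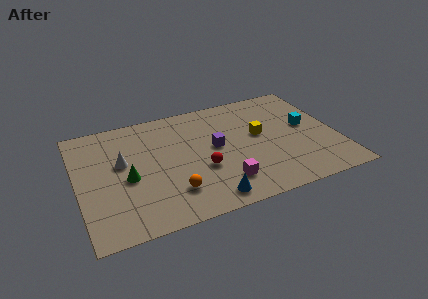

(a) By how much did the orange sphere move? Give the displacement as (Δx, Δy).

(0.5, 0.9)

From the two frames, the orange sphere sits at roughly (4.3, 1.3) before and (4.8, 2.2) after.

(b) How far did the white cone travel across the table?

1.6

The white cone was near (3.9, 4.9) before and (2.4, 5.3) after, so it travelled √(1.5² + 0.4²) ≈ 1.6 units.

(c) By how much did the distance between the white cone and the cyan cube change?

+0.8

Before: roughly 9.2 units apart; after: 10.0. That's 0.8 units further apart.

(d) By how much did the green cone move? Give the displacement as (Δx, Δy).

(1.1, -0.7)

The green cone started near (1.5, 4.7) and ended near (2.6, 4.0).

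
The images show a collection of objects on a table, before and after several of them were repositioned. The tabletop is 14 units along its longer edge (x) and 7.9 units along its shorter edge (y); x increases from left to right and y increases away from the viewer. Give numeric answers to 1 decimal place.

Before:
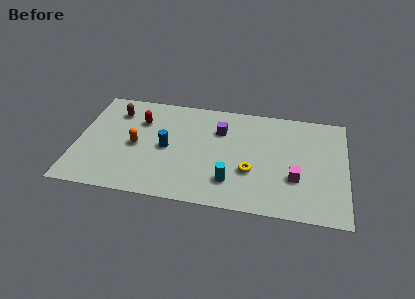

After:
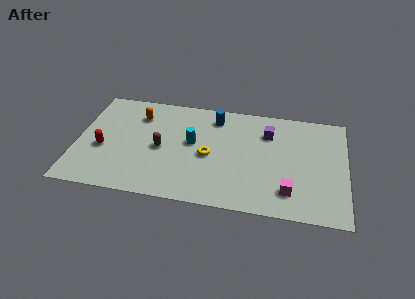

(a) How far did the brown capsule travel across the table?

3.5

From (1.9, 6.1) to (4.4, 3.7), the brown capsule covered √(2.5² + 2.4²) ≈ 3.5 units.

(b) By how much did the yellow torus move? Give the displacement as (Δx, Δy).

(-2.2, 0.8)

The yellow torus started near (9.1, 2.8) and ended near (6.9, 3.6).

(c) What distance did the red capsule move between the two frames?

3.0

The red capsule moved from about (3.2, 5.6) to (1.4, 3.2), a distance of √(1.8² + 2.4²) ≈ 3.0.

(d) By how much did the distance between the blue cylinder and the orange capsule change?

+2.4

The distance was about 1.6 in the first image and 4.0 in the second, so they moved 2.4 units further apart.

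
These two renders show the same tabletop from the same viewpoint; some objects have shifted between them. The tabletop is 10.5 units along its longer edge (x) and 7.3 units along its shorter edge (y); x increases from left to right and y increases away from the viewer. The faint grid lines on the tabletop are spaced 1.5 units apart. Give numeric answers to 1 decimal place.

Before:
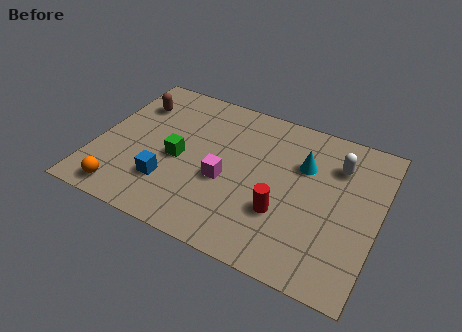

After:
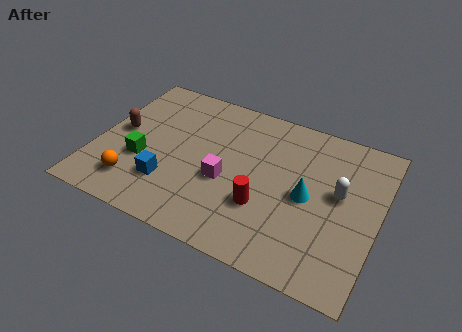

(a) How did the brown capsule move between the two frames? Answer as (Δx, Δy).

(-0.3, -1.6)

The brown capsule started near (1.1, 5.4) and ended near (0.8, 3.8).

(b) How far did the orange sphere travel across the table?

0.7

The orange sphere was near (1.4, 0.9) before and (1.7, 1.5) after, so it travelled √(0.3² + 0.6²) ≈ 0.7 units.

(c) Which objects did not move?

the blue cube and the magenta cube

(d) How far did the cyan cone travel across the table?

1.4

From (7.6, 4.9) to (7.9, 3.5), the cyan cone covered √(0.3² + 1.4²) ≈ 1.4 units.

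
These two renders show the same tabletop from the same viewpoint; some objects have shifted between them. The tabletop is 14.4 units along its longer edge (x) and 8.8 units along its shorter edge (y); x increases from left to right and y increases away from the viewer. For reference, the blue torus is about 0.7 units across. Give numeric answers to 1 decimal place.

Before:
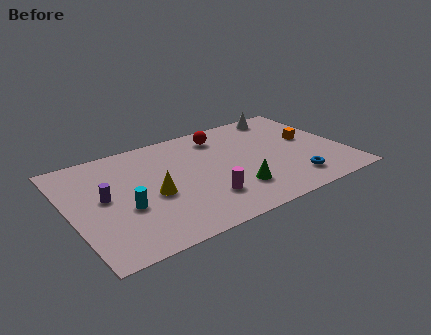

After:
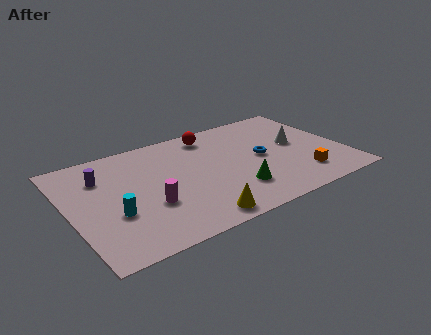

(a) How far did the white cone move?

3.0

The white cone was near (12.0, 7.8) before and (12.1, 4.8) after, so it travelled √(0.1² + 3.0²) ≈ 3.0 units.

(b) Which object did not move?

the green cone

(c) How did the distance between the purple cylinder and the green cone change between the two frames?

+0.7

The distance was about 6.9 in the first image and 7.6 in the second, so they moved 0.7 units further apart.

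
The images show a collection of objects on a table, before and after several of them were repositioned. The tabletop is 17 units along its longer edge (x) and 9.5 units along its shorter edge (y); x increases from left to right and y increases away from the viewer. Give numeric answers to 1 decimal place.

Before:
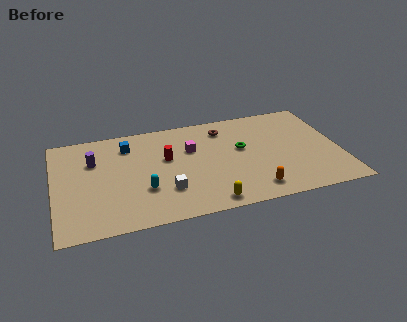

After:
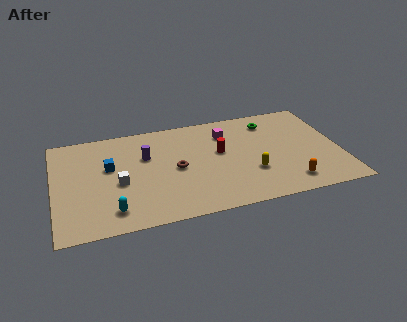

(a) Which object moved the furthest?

the brown torus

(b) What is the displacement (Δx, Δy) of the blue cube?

(-1.2, -1.8)

From the two frames, the blue cube sits at roughly (4.5, 7.5) before and (3.3, 5.7) after.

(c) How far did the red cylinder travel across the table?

3.2

The red cylinder was near (6.7, 5.7) before and (9.9, 5.5) after, so it travelled √(3.2² + 0.2²) ≈ 3.2 units.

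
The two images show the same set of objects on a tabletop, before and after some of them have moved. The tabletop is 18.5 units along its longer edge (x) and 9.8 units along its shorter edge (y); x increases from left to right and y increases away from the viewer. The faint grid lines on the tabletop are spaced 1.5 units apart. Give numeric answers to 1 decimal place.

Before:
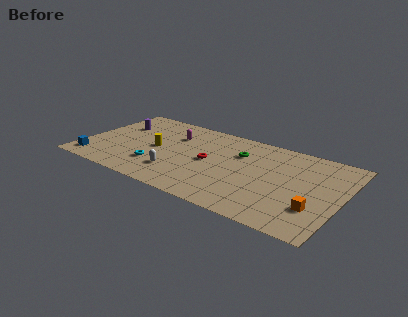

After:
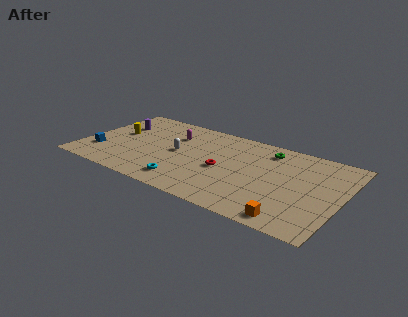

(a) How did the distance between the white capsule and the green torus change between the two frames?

+1.0

They were about 5.8 units apart before and 6.8 after — 1.0 units further apart.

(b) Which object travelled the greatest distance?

the yellow cylinder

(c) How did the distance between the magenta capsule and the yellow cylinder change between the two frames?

+1.8

Before: roughly 2.4 units apart; after: 4.2. That's 1.8 units further apart.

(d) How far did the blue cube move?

1.2

From (1.1, 1.5) to (1.4, 2.7), the blue cube covered √(0.3² + 1.2²) ≈ 1.2 units.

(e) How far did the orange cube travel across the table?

2.3

From (16.9, 2.9) to (15.5, 1.1), the orange cube covered √(1.4² + 1.8²) ≈ 2.3 units.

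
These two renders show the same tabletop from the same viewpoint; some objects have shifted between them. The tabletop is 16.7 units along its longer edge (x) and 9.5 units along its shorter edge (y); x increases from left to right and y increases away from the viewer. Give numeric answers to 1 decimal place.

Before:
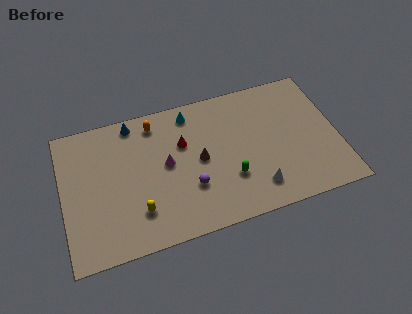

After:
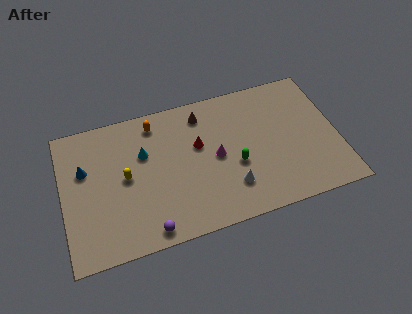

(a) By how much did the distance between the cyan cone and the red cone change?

+1.2

Before: roughly 2.1 units apart; after: 3.3. That's 1.2 units further apart.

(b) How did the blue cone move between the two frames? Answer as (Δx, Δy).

(-3.1, -2.4)

The blue cone was at about (4.5, 8.5) and moved to about (1.4, 6.1).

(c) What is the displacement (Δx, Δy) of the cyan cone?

(-3.0, -2.0)

The cyan cone was at about (8.0, 8.2) and moved to about (5.0, 6.2).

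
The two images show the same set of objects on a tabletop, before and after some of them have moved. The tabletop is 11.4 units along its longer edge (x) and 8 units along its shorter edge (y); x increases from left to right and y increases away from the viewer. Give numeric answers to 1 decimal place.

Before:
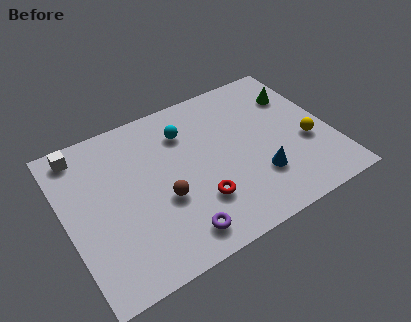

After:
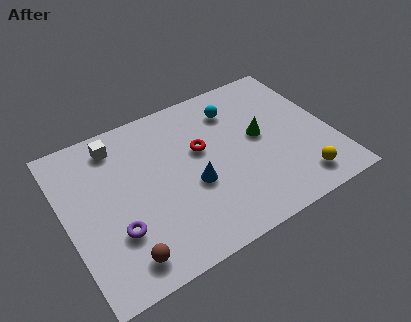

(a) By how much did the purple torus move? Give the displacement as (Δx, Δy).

(-2.4, 1.3)

The purple torus was at about (4.3, 1.2) and moved to about (1.9, 2.5).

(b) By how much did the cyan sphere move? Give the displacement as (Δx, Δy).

(2.2, 0.2)

The cyan sphere started near (5.4, 6.0) and ended near (7.6, 6.2).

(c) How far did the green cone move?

2.4

The green cone moved from about (10.3, 5.8) to (8.4, 4.3), a distance of √(1.9² + 1.5²) ≈ 2.4.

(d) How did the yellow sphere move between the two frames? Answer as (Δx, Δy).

(-0.7, -1.8)

The yellow sphere started near (10.3, 3.1) and ended near (9.6, 1.3).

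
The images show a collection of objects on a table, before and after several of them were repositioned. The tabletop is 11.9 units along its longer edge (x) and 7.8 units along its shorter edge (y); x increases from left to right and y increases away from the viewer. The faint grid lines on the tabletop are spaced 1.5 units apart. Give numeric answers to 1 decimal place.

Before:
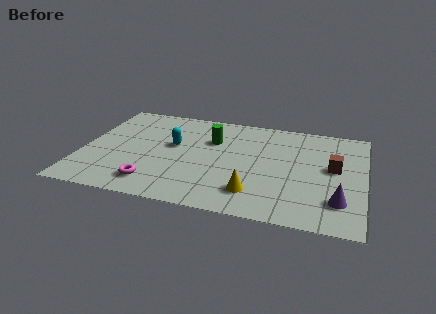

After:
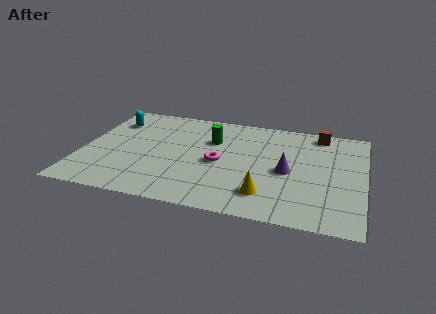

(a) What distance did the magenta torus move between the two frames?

3.4

From (3.2, 1.4) to (5.8, 3.6), the magenta torus covered √(2.6² + 2.2²) ≈ 3.4 units.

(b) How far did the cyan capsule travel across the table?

3.0

The cyan capsule moved from about (3.8, 4.5) to (1.1, 5.9), a distance of √(2.7² + 1.4²) ≈ 3.0.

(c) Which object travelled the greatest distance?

the magenta torus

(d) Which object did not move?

the green cylinder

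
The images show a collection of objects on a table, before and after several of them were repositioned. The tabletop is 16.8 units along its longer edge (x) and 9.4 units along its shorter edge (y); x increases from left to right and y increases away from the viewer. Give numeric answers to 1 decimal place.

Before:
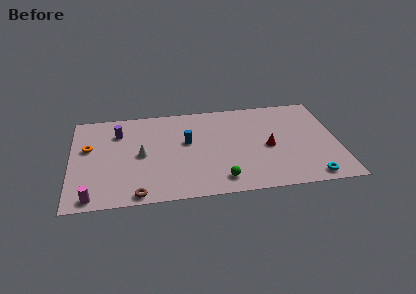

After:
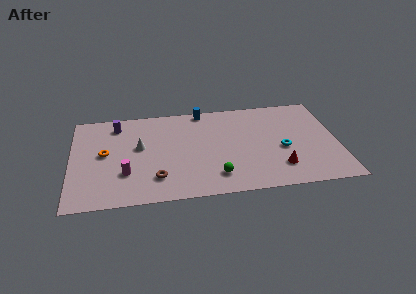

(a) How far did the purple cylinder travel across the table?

0.8

From (3.0, 7.0) to (2.9, 7.8), the purple cylinder covered √(0.1² + 0.8²) ≈ 0.8 units.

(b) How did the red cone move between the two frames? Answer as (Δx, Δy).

(0.6, -2.1)

From the two frames, the red cone sits at roughly (12.4, 4.3) before and (13.0, 2.2) after.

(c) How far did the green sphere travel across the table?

0.5

The green sphere was near (9.3, 1.5) before and (9.0, 1.9) after, so it travelled √(0.3² + 0.4²) ≈ 0.5 units.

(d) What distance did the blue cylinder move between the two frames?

3.3

The blue cylinder moved from about (7.3, 5.5) to (8.4, 8.6), a distance of √(1.1² + 3.1²) ≈ 3.3.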